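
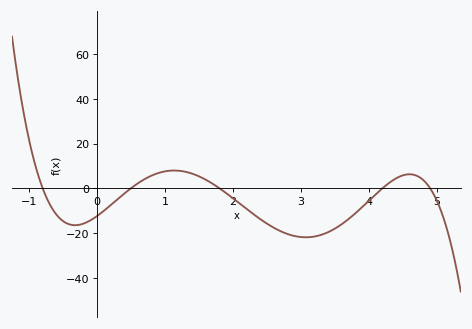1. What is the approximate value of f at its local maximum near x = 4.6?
6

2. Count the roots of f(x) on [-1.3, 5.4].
5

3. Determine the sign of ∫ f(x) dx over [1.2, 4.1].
negative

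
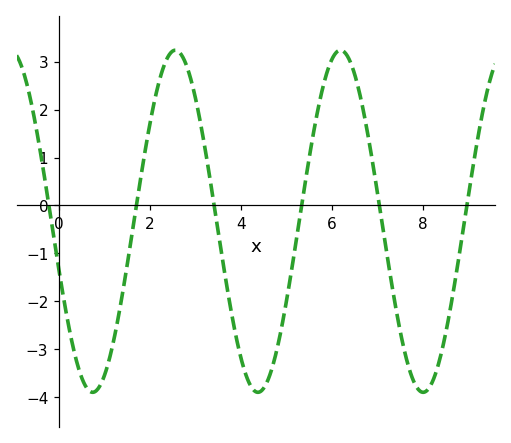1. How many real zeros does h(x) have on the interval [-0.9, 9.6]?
6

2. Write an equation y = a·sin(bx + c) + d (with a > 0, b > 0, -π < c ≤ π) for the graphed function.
y = 3.57sin(1.7x - 2.9) - 0.33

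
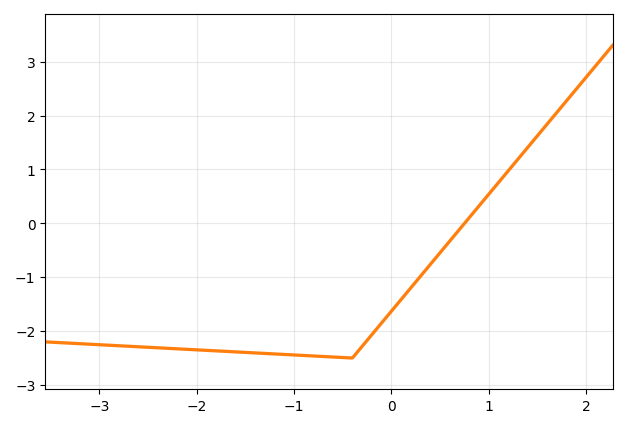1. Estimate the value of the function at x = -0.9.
-2.5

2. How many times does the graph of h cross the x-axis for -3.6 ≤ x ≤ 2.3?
1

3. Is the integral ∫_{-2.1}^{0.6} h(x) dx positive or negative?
negative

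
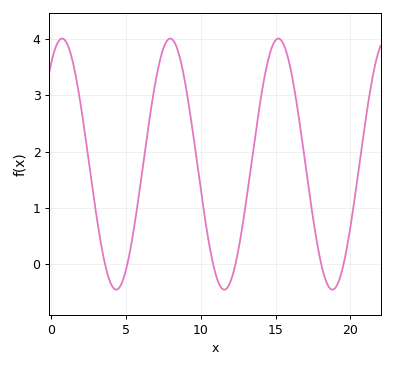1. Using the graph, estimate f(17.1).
1.6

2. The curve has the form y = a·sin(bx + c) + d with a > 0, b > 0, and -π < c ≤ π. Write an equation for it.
y = 2.23sin(0.87x + 0.92) + 1.78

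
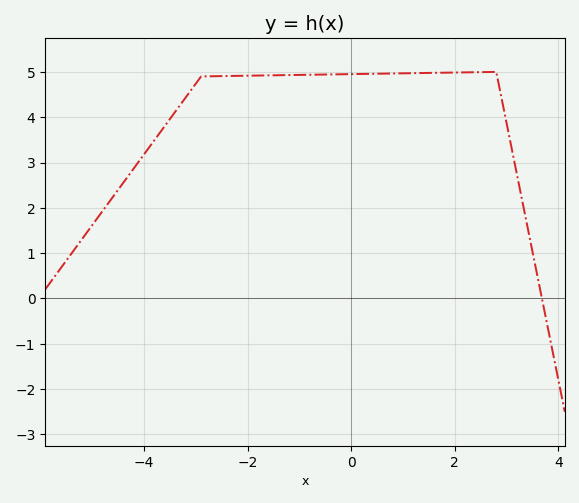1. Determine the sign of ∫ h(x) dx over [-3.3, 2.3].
positive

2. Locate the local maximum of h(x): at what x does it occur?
2.8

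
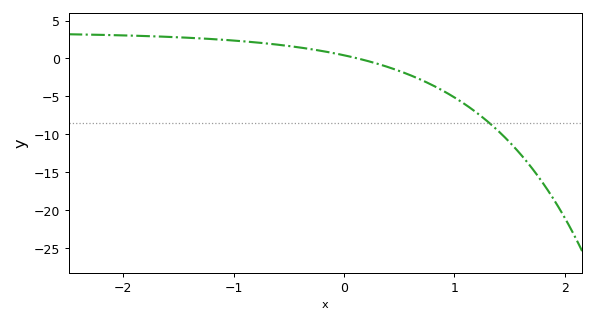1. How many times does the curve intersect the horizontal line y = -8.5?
1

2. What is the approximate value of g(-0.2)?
1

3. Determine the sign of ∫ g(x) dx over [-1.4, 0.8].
positive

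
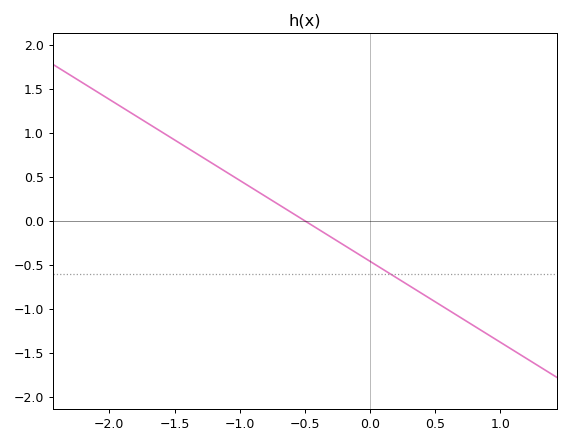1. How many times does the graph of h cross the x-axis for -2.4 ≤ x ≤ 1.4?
1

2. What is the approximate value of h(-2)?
1.38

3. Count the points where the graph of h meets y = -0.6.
1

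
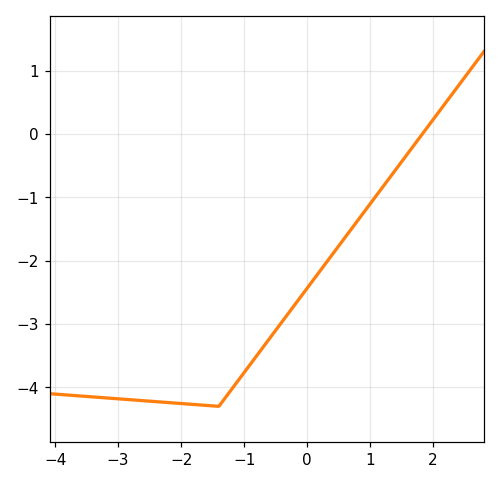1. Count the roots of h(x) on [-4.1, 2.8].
1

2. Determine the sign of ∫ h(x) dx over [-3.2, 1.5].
negative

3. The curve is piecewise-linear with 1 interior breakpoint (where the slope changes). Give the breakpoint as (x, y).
(-1.4, -4.3)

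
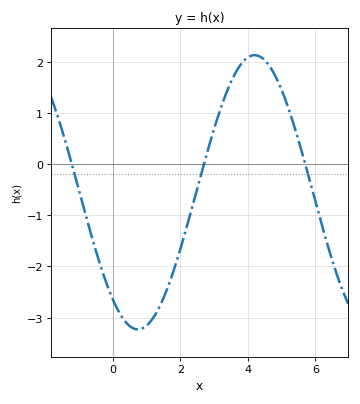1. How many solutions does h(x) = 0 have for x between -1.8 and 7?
3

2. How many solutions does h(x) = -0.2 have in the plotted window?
3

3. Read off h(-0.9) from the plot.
-0.742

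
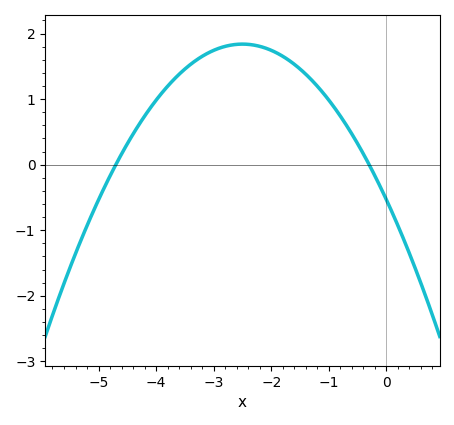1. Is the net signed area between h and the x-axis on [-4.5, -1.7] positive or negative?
positive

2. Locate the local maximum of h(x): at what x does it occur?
-2.5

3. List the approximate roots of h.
-4.7, -0.3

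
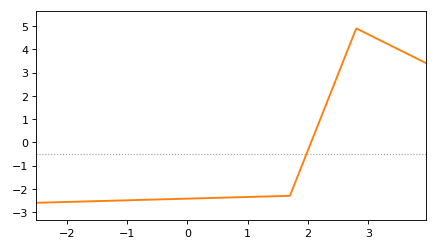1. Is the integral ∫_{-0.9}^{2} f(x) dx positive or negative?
negative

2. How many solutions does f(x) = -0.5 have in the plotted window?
1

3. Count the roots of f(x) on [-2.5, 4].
1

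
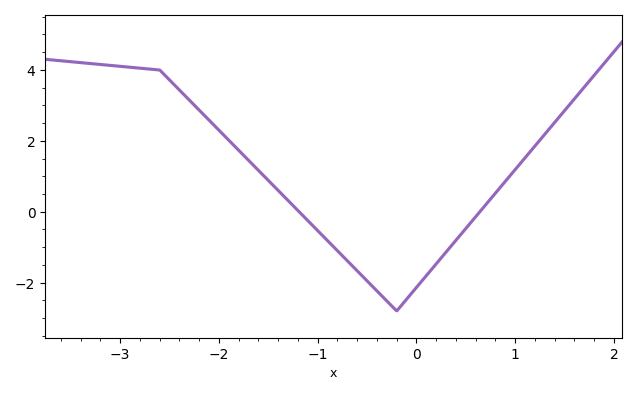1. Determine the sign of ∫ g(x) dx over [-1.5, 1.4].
negative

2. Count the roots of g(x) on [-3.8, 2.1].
2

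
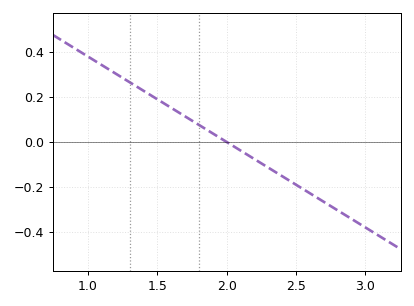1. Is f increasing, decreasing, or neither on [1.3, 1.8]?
decreasing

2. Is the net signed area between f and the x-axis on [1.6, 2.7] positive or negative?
negative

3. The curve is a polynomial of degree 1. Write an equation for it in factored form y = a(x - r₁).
y = -0.38(x - 2)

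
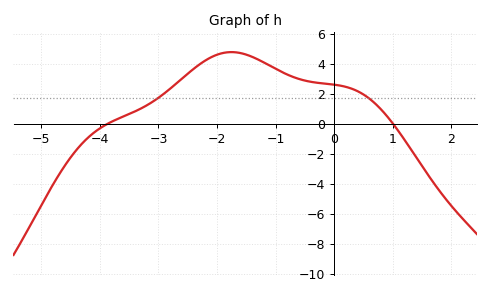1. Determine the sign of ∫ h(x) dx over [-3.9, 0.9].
positive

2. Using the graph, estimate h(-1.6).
4.8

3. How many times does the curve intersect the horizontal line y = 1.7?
2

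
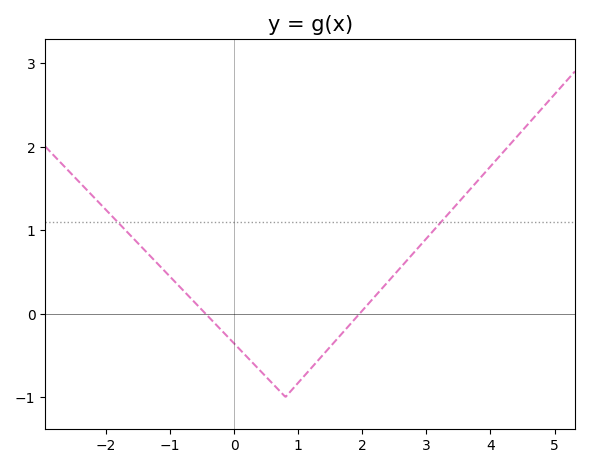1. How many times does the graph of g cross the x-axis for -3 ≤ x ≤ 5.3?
2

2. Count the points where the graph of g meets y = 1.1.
2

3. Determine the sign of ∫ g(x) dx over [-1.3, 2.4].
negative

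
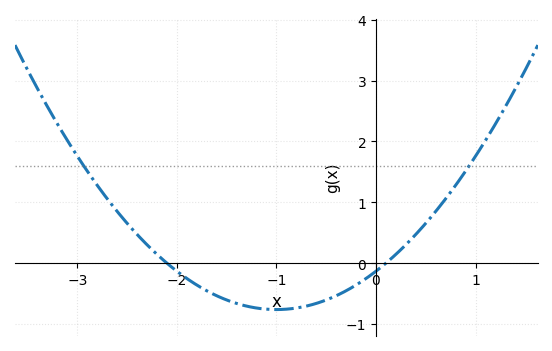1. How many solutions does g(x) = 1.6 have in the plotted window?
2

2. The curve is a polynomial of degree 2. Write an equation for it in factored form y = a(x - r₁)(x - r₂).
y = 0.63(x + 2.1)(x - 0.1)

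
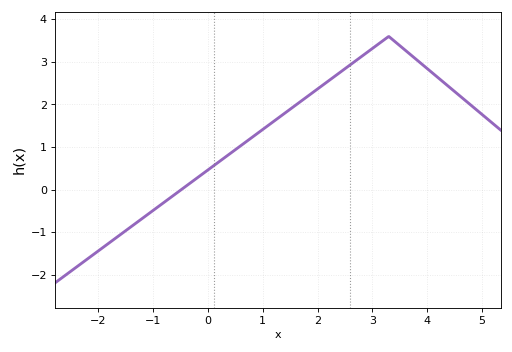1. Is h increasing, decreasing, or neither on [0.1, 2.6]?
increasing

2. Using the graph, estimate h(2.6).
2.9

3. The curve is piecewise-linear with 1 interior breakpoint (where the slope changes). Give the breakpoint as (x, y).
(3.3, 3.6)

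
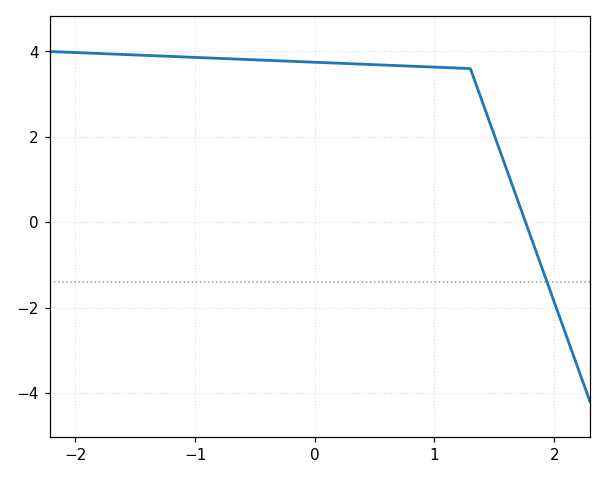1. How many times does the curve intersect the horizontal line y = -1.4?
1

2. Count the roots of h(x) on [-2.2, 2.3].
1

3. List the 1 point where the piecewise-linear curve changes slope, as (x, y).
(1.3, 3.6)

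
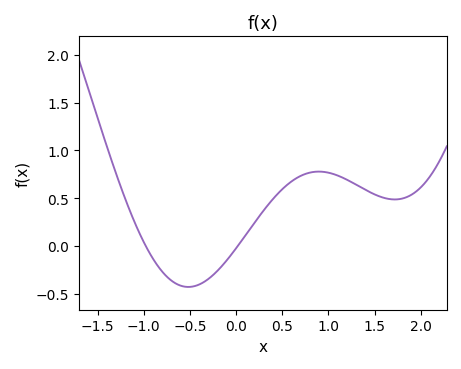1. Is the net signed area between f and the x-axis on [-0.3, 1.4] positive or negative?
positive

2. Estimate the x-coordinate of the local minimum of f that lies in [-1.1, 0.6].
-0.5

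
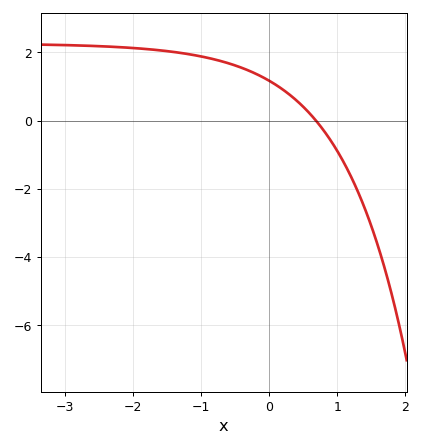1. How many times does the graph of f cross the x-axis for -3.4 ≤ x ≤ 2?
1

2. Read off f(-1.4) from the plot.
2.01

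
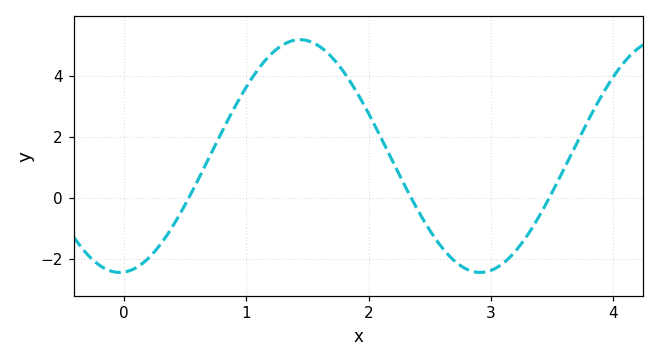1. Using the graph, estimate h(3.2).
-1.8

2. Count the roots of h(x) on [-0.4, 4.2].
3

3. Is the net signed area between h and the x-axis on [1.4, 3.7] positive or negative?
positive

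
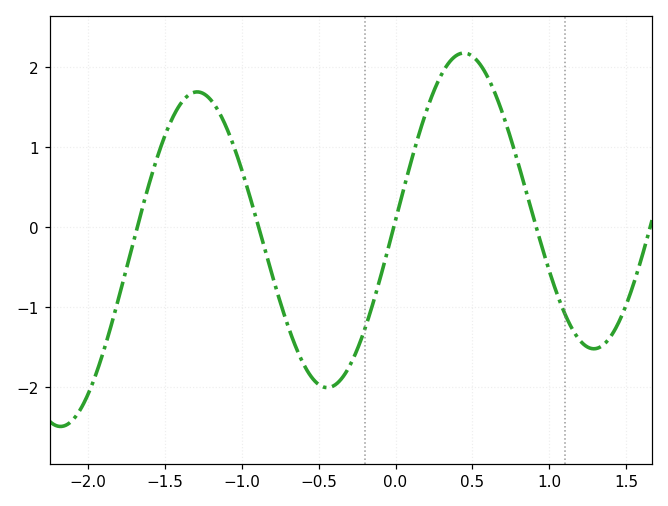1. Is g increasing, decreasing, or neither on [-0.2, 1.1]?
neither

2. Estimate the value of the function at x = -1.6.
0.6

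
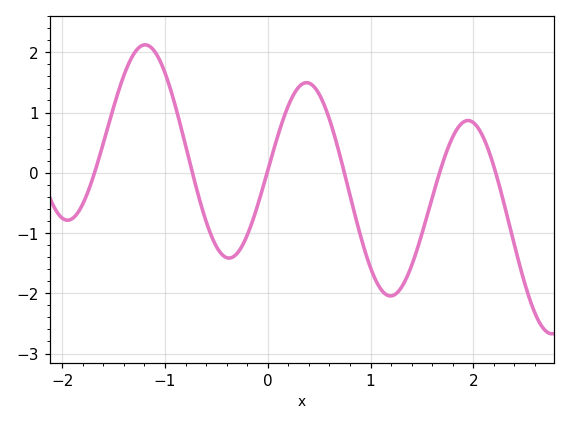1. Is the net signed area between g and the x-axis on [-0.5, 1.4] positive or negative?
negative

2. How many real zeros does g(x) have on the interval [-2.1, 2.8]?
6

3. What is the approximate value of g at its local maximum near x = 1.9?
0.868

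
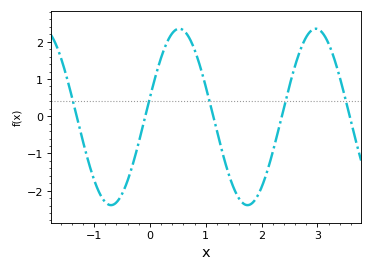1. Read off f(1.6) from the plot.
-2.22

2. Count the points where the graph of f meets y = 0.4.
5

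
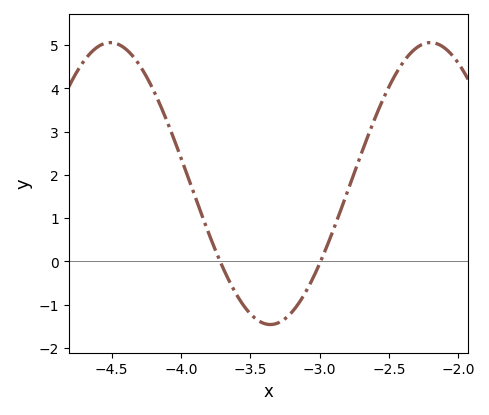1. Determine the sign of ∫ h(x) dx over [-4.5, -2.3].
positive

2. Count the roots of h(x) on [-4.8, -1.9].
2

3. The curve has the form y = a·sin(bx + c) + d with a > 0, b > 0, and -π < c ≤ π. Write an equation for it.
y = 3.26sin(2.7x + 1.3) + 1.8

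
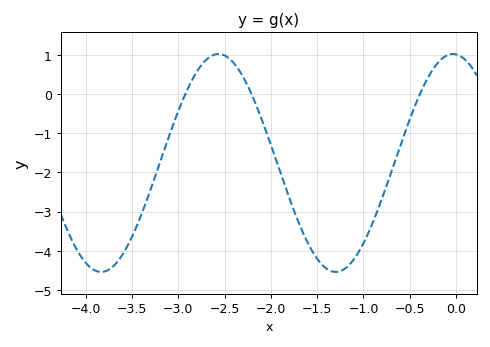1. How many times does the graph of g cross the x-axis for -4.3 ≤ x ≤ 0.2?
3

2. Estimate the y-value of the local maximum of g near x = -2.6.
1.02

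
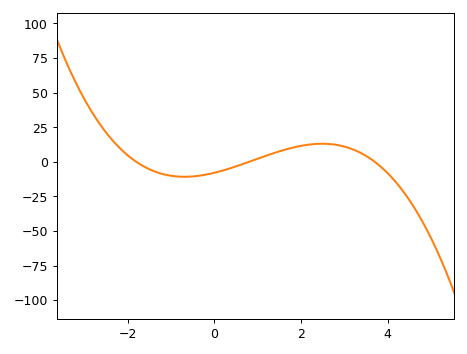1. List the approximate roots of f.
-1.8, 0.8, 3.7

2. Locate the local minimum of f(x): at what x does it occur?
-0.687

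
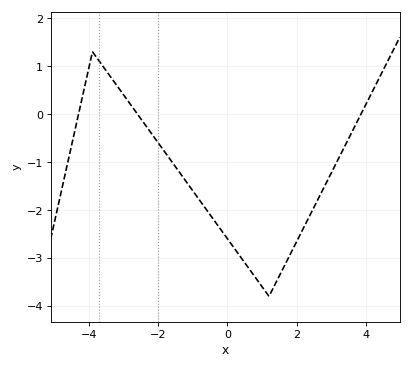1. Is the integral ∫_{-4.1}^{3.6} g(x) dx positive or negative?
negative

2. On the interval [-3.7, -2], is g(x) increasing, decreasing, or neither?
decreasing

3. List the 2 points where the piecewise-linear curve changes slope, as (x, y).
(-3.9, 1.3); (1.2, -3.8)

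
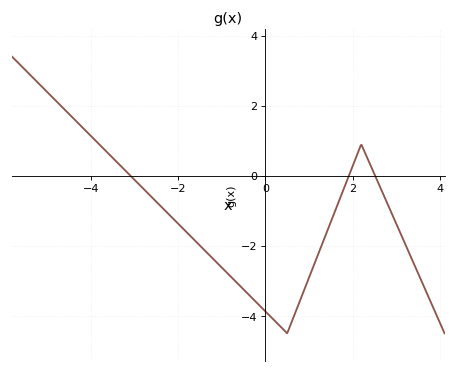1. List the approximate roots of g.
-3.1, 1.92, 2.52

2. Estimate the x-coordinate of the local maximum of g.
2.2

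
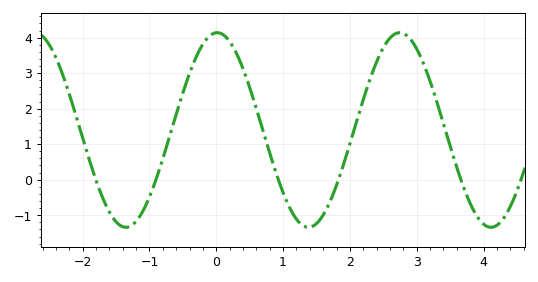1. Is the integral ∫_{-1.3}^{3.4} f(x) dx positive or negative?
positive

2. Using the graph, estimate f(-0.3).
3.46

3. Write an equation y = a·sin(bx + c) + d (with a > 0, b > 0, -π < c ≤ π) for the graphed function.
y = 2.74sin(2.3x + 1.54) + 1.4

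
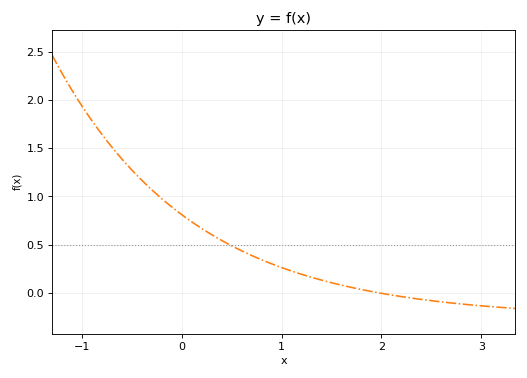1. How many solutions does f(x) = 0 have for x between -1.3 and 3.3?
1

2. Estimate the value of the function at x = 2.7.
-0.1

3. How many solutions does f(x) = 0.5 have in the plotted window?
1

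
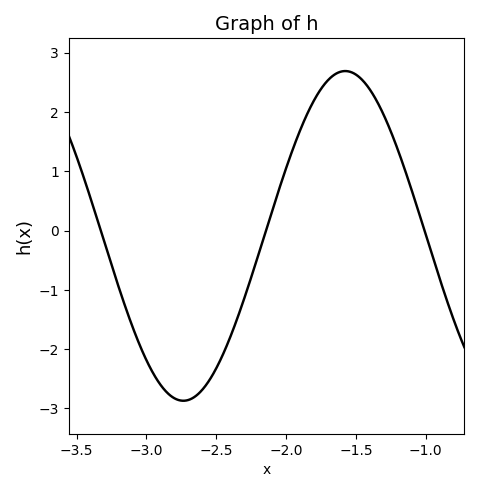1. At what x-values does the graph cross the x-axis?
-3.35, -2.15, -1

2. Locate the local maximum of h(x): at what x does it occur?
-1.6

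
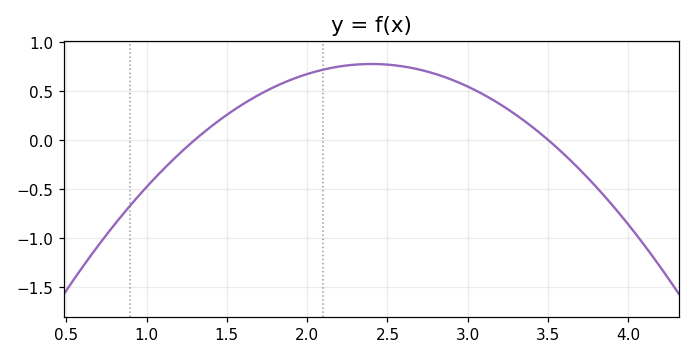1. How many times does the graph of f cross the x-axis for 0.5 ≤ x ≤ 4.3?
2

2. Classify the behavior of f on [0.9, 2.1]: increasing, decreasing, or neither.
increasing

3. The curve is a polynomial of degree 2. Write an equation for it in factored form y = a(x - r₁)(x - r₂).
y = -0.64(x - 1.3)(x - 3.5)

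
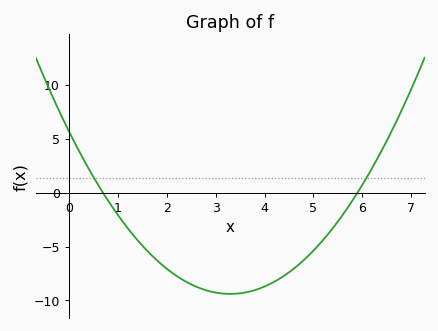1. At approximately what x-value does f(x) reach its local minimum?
3.4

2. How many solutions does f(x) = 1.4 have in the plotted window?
2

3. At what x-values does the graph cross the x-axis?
0.6, 5.8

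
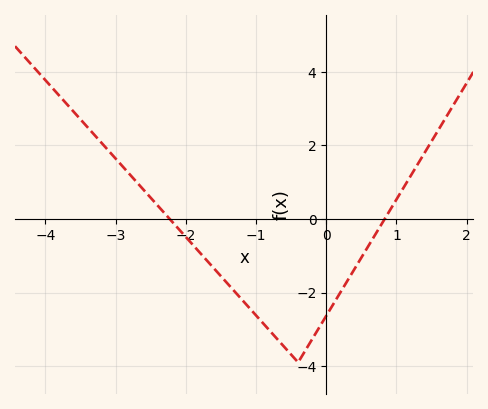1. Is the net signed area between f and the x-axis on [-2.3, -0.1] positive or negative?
negative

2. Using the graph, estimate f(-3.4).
2.5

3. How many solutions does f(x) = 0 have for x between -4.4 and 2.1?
2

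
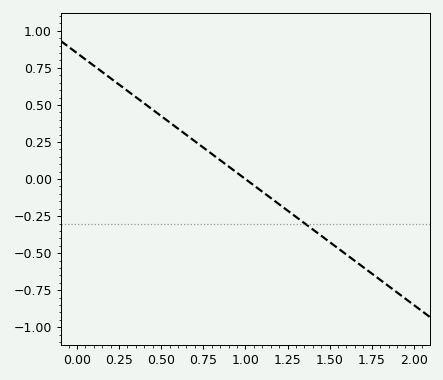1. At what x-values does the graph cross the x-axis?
1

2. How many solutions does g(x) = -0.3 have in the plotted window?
1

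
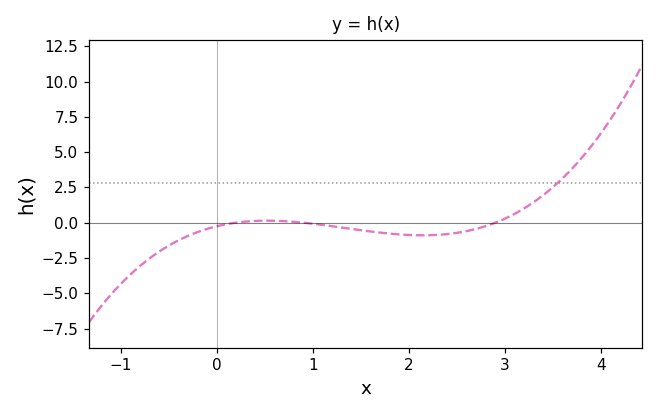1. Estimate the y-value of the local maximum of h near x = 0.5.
0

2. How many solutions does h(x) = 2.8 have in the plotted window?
1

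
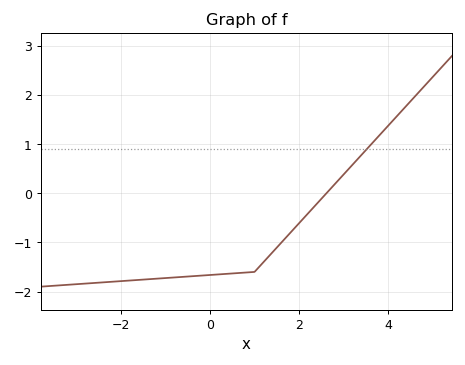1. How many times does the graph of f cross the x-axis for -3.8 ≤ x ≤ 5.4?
1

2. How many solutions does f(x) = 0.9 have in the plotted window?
1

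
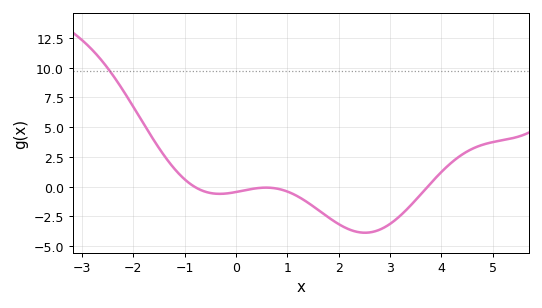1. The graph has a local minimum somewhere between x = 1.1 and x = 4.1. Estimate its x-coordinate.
2.51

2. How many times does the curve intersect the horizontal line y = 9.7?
1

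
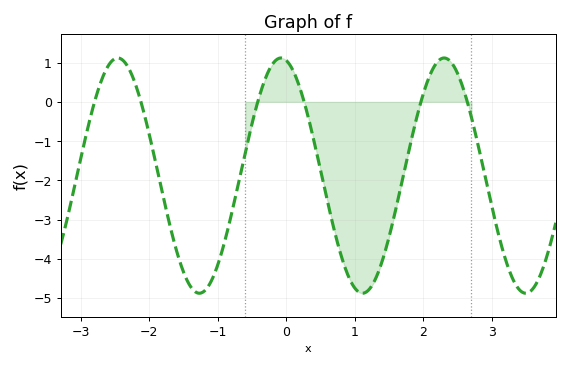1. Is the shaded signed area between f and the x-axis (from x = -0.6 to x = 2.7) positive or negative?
negative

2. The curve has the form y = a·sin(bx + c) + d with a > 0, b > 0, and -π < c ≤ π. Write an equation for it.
y = 3sin(2.6x + 1.8) - 1.88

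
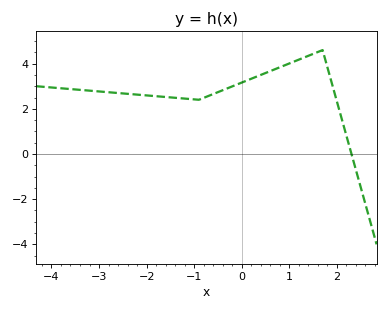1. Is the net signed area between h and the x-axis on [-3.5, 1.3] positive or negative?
positive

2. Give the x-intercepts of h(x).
2.31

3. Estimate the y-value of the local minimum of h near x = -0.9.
2.4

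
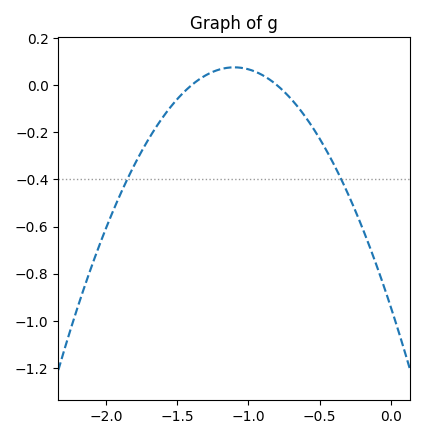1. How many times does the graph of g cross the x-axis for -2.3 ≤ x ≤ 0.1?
2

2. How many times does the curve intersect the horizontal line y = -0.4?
2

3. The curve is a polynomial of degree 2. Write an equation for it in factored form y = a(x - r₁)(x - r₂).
y = -0.84(x + 1.4)(x + 0.8)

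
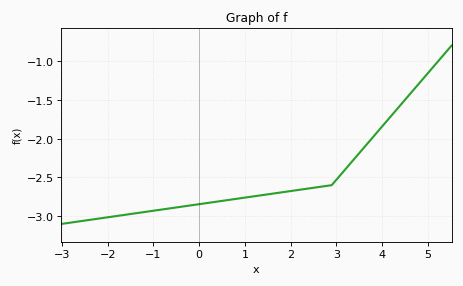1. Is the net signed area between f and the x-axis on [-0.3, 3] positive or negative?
negative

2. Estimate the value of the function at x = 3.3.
-2.35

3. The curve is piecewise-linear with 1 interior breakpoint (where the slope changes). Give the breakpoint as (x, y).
(2.9, -2.6)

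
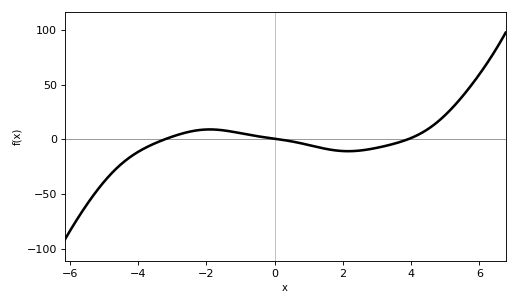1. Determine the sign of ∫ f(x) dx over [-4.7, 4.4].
negative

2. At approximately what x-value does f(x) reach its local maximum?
-1.8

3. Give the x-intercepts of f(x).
-3.2, 0.2, 3.8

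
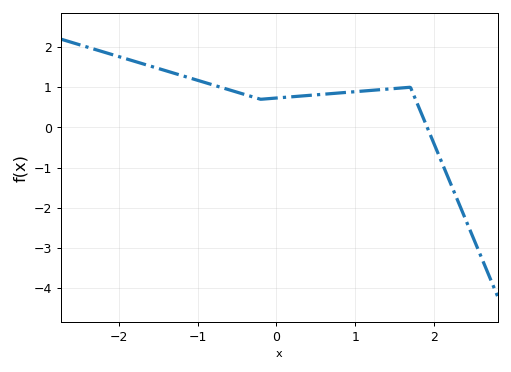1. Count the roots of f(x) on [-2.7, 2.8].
1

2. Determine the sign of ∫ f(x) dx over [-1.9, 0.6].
positive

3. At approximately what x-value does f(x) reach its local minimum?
-0.199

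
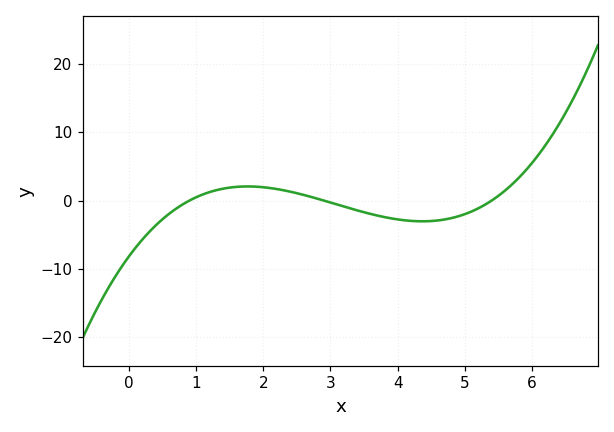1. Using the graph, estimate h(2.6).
1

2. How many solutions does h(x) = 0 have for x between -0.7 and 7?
3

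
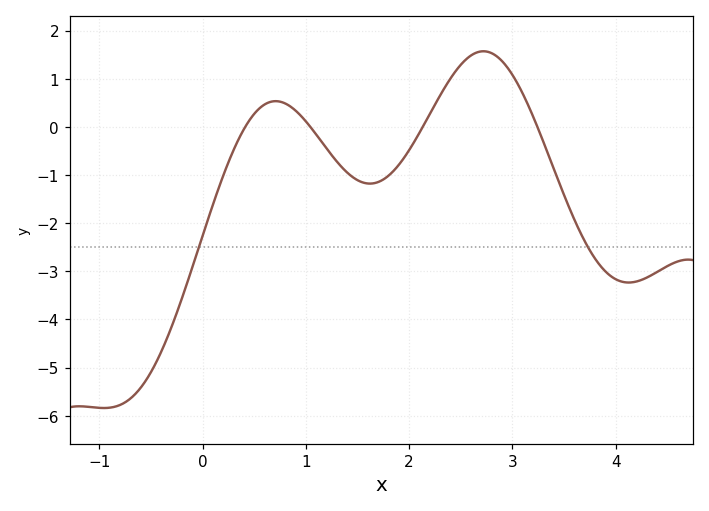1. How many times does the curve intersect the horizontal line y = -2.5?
2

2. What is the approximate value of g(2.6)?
1.5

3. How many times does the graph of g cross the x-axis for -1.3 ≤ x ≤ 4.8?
4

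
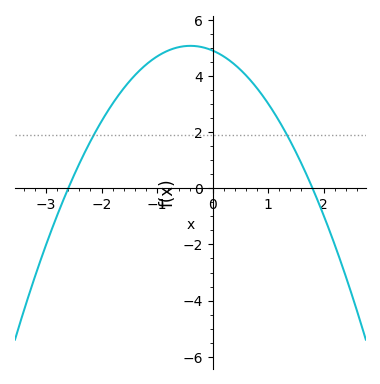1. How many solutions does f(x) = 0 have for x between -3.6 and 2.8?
2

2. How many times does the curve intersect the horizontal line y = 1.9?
2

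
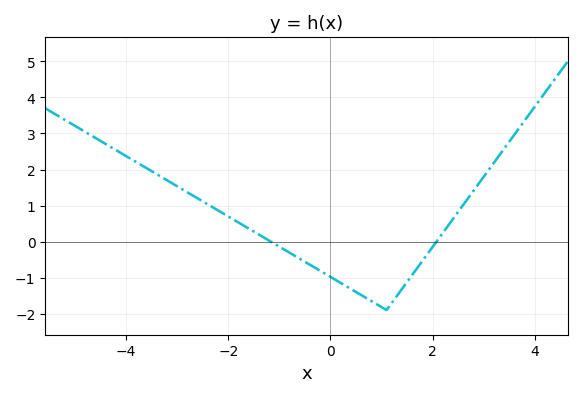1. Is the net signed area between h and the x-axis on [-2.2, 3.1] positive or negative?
negative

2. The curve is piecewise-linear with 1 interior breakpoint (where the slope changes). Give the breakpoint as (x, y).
(1.1, -1.9)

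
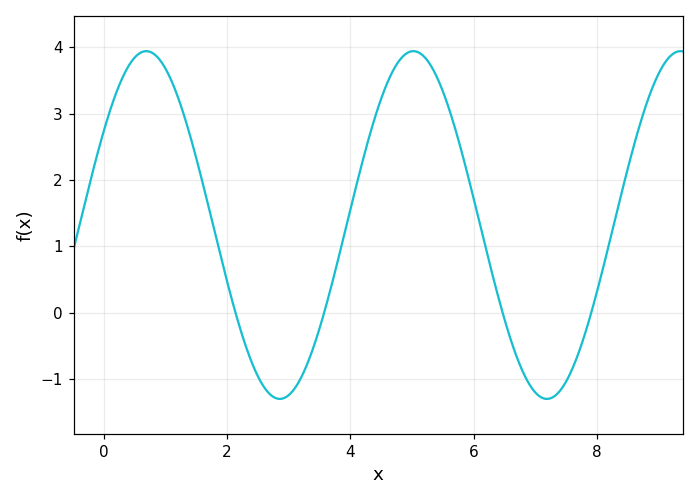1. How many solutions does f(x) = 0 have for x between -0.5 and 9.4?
4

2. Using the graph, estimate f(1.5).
2.3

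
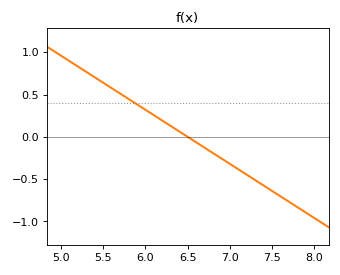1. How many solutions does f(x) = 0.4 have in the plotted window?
1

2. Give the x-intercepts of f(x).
6.5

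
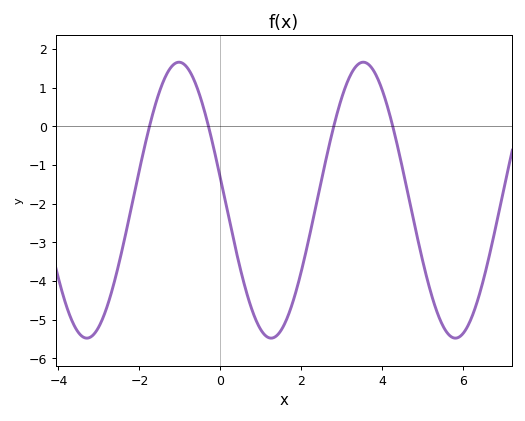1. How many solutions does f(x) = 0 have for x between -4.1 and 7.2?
4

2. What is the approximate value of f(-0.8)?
1.5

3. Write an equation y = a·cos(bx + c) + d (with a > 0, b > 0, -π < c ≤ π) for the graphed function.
y = 3.57cos(1.4x + 1.4) - 1.91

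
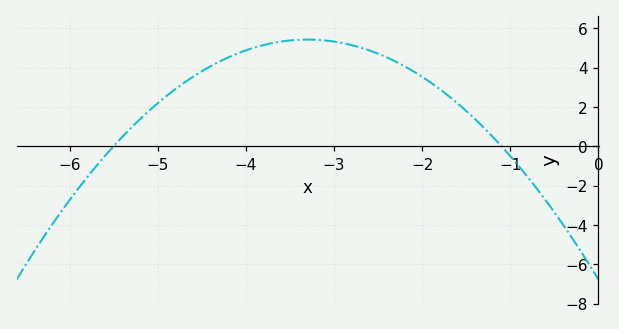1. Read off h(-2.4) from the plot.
4.51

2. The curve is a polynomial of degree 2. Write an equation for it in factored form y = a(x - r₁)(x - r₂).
y = -1.12(x + 5.5)(x + 1.1)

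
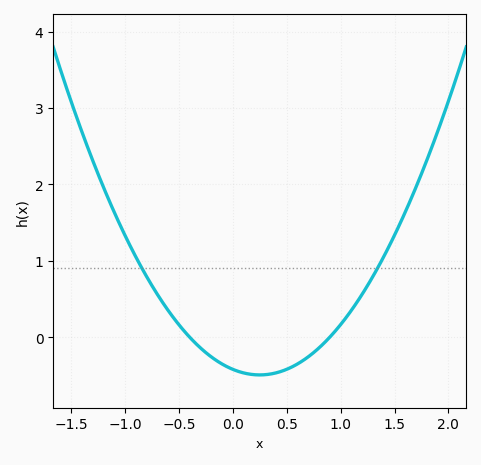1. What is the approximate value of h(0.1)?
-0.5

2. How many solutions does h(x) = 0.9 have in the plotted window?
2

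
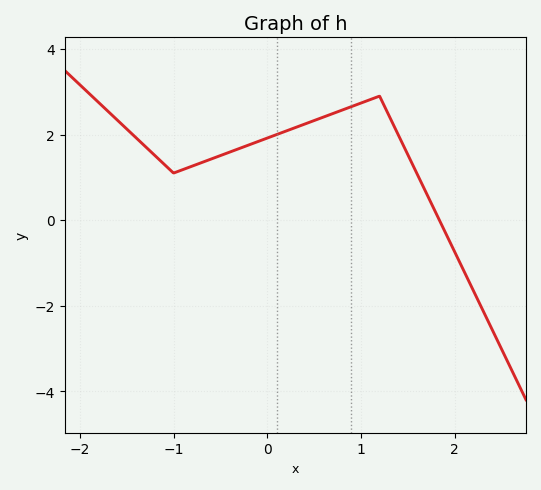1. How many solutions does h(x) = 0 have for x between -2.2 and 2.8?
1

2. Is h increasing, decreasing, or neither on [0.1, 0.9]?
increasing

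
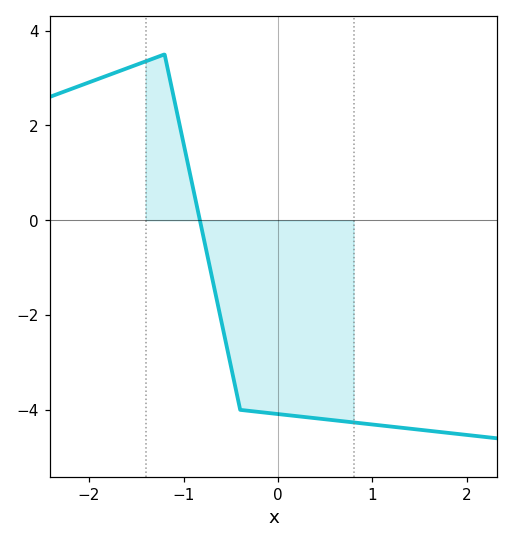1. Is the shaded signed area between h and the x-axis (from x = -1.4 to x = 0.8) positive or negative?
negative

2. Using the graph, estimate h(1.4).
-4.4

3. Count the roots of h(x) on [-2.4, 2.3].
1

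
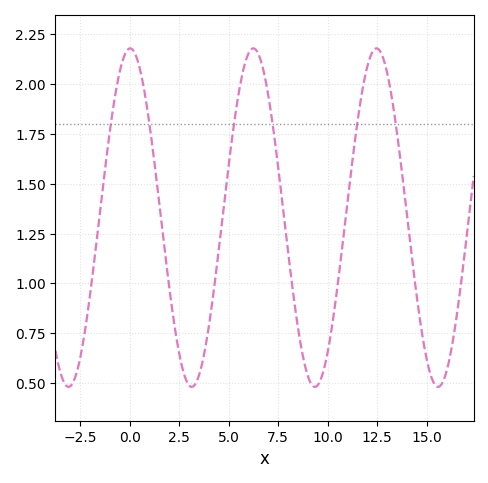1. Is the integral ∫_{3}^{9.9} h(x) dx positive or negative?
positive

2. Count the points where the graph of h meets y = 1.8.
6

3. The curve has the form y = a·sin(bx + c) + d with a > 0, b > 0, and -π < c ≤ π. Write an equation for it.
y = 0.85sin(1x + 1.6) + 1.33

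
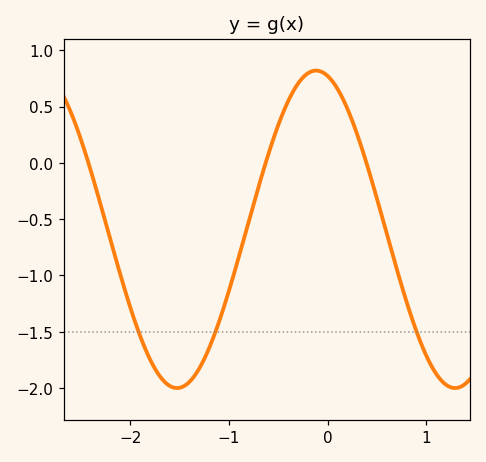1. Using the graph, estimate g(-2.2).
-0.686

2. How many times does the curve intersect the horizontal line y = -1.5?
3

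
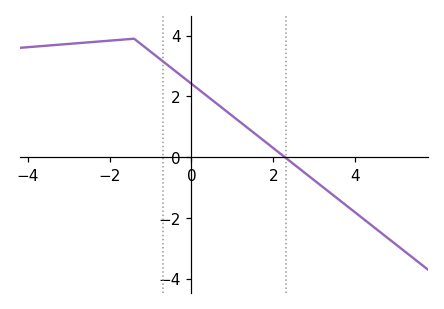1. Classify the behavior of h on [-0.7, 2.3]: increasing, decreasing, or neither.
decreasing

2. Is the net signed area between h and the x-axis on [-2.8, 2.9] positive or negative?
positive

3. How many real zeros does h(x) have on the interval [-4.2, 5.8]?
1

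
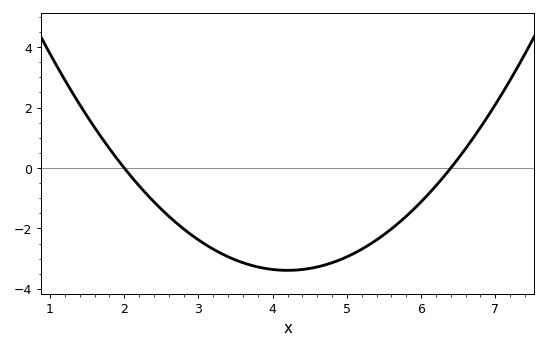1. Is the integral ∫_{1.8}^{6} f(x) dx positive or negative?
negative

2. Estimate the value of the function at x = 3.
-2.4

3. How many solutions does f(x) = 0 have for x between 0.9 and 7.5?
2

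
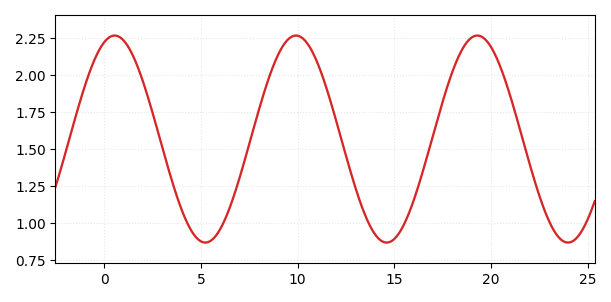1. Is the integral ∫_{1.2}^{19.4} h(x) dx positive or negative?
positive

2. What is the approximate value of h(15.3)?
0.94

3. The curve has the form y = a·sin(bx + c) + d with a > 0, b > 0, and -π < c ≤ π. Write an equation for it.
y = 0.7sin(0.67x + 1.2) + 1.57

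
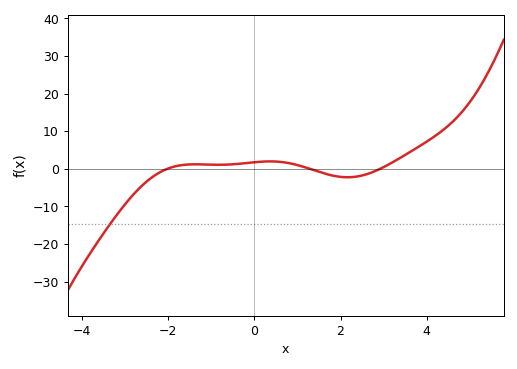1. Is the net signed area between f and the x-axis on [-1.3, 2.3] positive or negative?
positive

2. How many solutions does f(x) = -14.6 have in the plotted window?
1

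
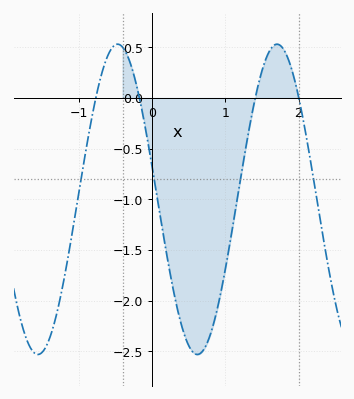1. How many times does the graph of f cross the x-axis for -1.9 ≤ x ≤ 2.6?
4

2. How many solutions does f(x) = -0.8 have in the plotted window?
4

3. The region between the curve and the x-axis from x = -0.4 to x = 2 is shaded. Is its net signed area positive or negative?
negative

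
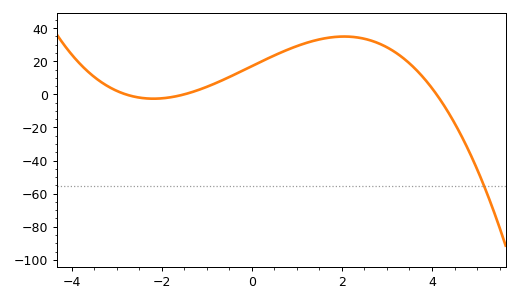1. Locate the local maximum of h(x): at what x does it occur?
2.05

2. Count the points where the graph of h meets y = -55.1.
1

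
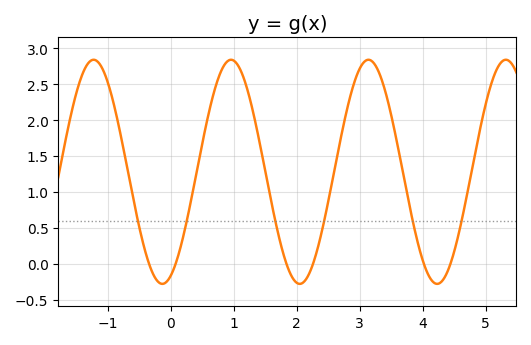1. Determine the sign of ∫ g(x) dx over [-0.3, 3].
positive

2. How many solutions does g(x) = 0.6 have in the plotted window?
6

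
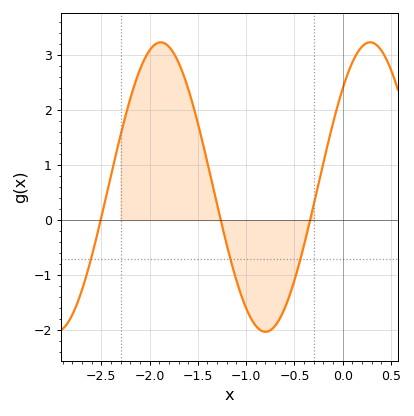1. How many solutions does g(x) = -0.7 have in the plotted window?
3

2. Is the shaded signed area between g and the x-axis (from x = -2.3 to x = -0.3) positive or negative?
positive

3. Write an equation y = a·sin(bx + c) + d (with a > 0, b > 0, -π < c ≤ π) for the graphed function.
y = 2.63sin(2.9x + 0.752) + 0.6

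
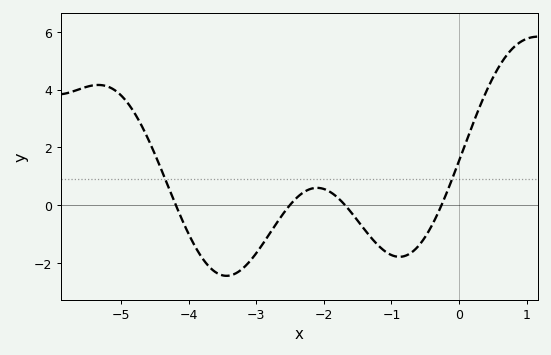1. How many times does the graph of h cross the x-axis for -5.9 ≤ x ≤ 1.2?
4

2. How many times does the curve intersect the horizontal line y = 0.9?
2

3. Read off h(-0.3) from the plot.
-0.2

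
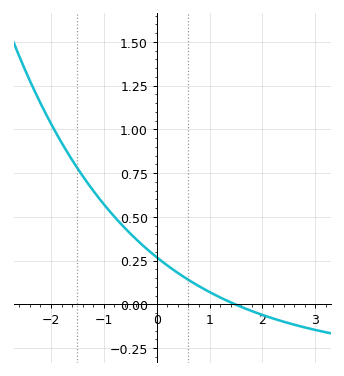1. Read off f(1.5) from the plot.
-0.001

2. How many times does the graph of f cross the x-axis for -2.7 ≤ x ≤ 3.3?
1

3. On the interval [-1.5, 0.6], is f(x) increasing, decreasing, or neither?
decreasing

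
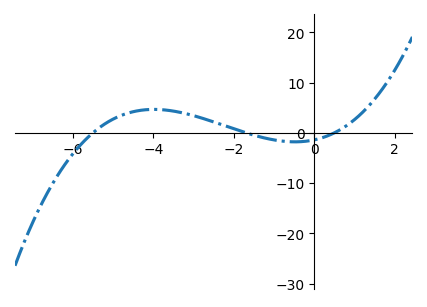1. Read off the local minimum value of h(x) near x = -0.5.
-1.8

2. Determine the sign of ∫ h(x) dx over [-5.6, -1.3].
positive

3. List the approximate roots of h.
-5.5, -1.7, 0.5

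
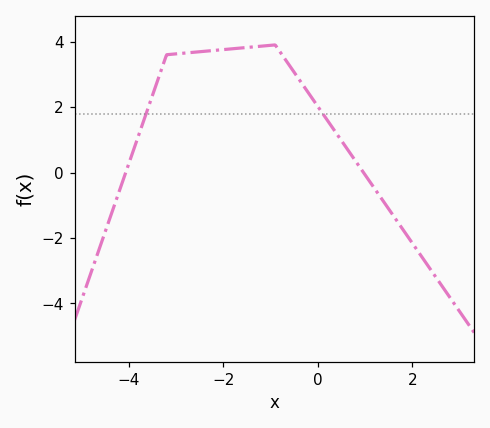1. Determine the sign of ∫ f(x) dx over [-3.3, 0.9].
positive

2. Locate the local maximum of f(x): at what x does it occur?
-0.902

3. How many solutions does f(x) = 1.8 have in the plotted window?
2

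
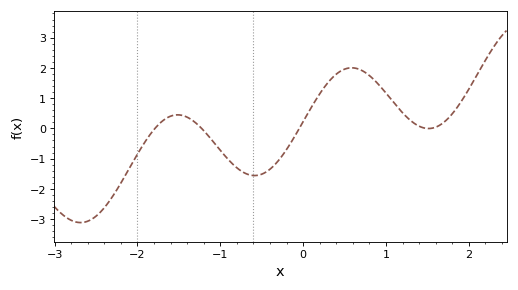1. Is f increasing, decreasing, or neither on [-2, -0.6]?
neither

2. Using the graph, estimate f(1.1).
0.8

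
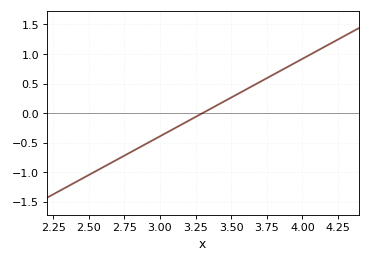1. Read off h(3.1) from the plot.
-0.262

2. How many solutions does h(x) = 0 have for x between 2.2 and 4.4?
1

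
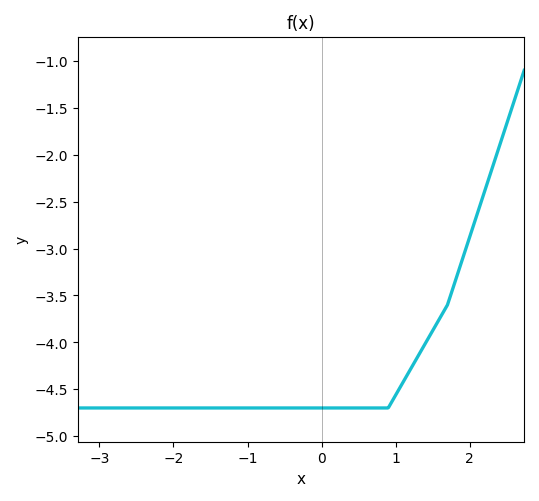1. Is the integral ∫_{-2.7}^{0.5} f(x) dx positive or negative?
negative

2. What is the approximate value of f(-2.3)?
-4.7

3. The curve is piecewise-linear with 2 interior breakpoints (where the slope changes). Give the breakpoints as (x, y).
(0.9, -4.7); (1.7, -3.6)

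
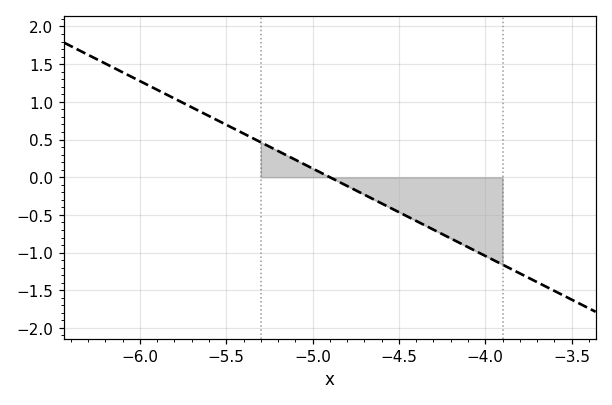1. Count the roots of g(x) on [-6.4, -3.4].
1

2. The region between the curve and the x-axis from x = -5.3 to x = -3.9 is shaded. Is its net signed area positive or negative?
negative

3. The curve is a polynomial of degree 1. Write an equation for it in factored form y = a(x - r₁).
y = -1.16(x + 4.9)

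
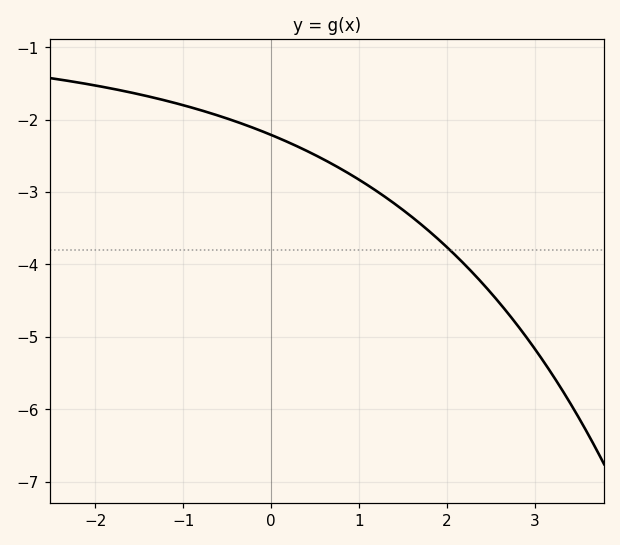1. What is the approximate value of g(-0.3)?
-2.07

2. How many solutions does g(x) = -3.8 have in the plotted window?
1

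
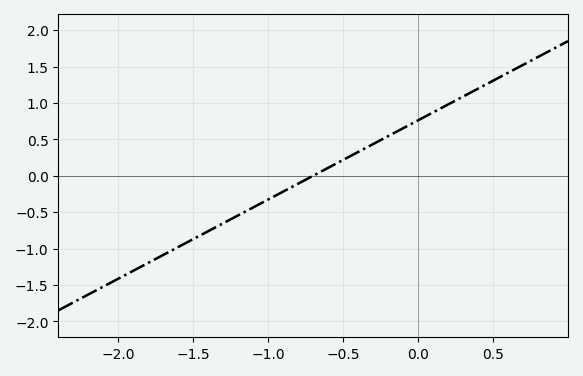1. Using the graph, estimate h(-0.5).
0.2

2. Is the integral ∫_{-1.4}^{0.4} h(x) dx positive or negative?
positive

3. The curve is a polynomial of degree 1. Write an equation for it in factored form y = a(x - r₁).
y = 1.09(x + 0.7)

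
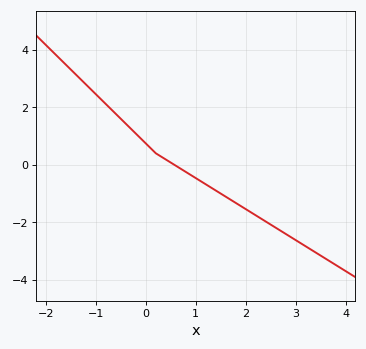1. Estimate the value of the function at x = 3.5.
-3.17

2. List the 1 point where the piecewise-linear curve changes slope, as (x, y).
(0.2, 0.4)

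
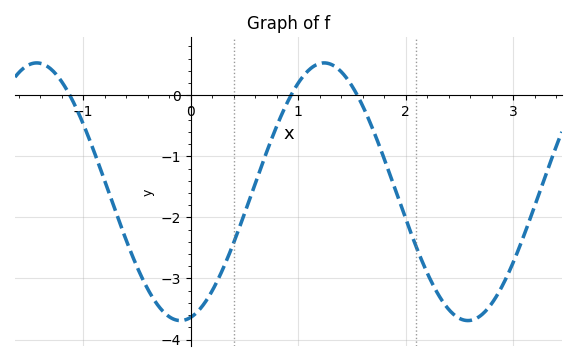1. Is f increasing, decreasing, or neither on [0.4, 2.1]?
neither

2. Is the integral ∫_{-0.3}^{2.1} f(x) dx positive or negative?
negative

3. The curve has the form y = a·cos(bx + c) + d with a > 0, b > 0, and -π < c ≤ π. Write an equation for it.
y = 2.11cos(2.4x - 2.9) - 1.58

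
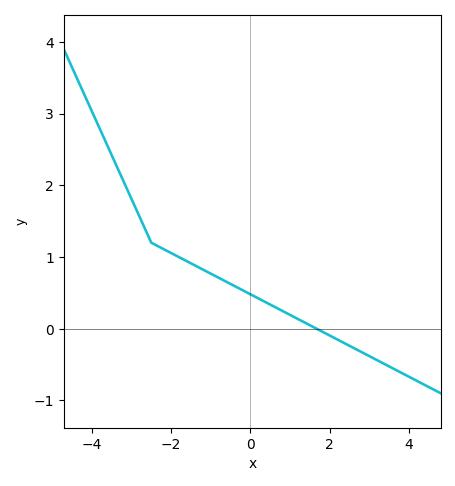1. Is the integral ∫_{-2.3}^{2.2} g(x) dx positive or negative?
positive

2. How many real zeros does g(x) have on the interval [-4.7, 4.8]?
1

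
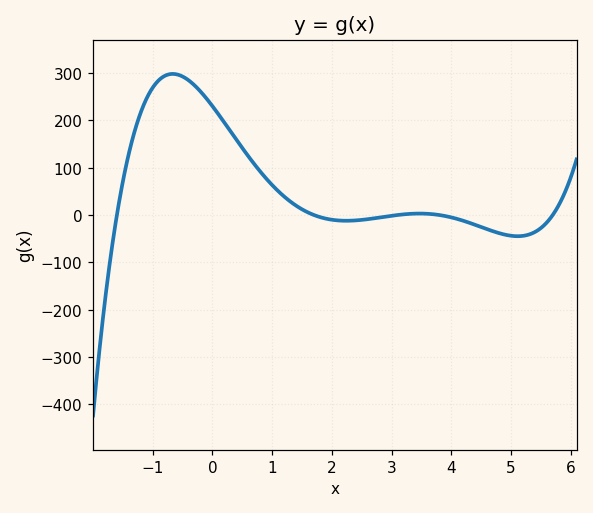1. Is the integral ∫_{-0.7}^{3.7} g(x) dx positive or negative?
positive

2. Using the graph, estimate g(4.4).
-20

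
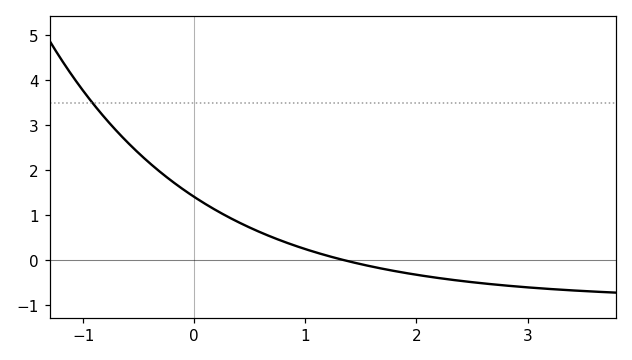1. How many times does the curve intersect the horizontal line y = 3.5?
1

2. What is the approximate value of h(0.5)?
0.7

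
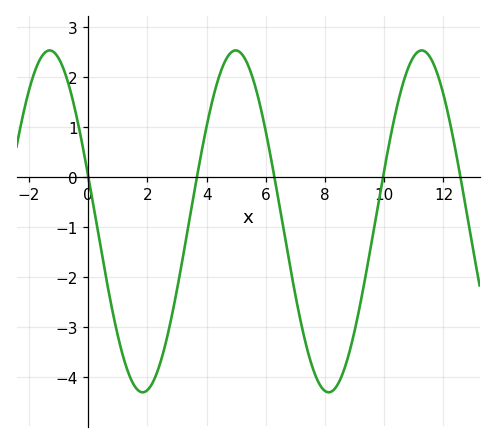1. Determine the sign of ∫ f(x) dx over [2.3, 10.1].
negative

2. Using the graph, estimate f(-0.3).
1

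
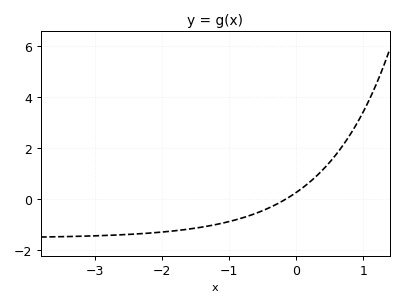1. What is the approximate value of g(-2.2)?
-1.34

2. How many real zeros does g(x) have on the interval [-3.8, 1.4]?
1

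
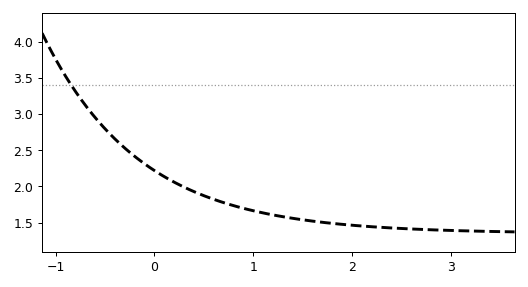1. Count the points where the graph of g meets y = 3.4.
1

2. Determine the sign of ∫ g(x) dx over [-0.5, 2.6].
positive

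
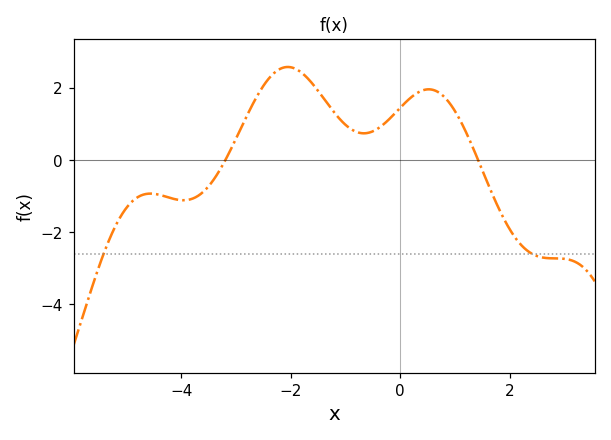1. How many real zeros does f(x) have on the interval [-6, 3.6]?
2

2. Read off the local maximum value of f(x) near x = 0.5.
2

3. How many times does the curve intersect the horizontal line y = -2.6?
2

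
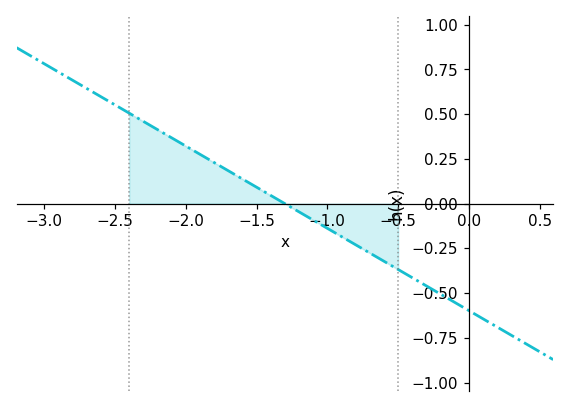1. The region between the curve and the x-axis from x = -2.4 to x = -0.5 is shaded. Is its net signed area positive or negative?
positive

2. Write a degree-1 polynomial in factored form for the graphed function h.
y = -0.46(x + 1.3)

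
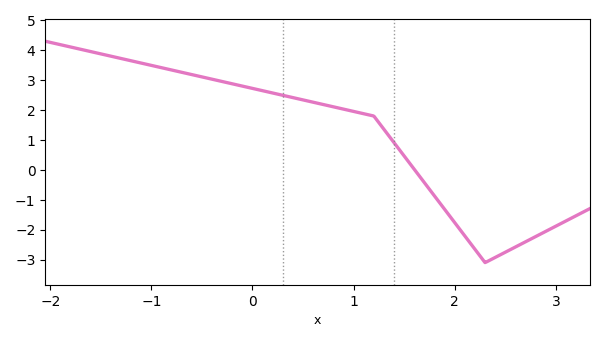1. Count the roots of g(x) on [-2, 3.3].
1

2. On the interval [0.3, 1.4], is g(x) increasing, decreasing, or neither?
decreasing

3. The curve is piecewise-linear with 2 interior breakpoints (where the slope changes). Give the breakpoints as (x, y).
(1.2, 1.8); (2.3, -3.1)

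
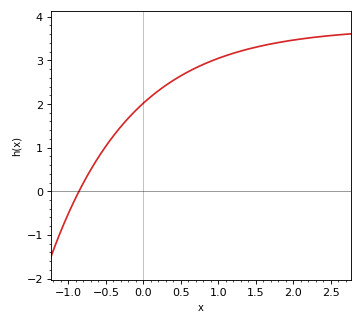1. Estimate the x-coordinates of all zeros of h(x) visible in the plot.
-0.9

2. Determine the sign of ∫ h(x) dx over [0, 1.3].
positive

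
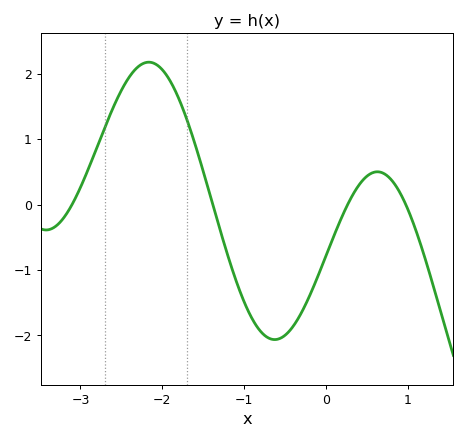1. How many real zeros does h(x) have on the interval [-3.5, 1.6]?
4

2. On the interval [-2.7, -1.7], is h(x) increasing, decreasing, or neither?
neither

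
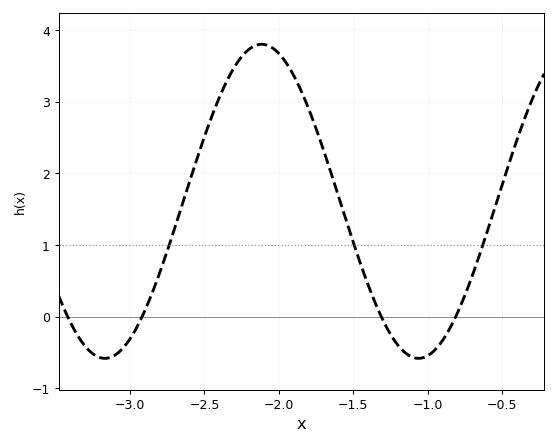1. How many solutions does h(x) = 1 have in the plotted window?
3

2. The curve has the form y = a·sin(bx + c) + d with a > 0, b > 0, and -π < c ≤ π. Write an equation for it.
y = 2.19sin(3x + 1.6) + 1.61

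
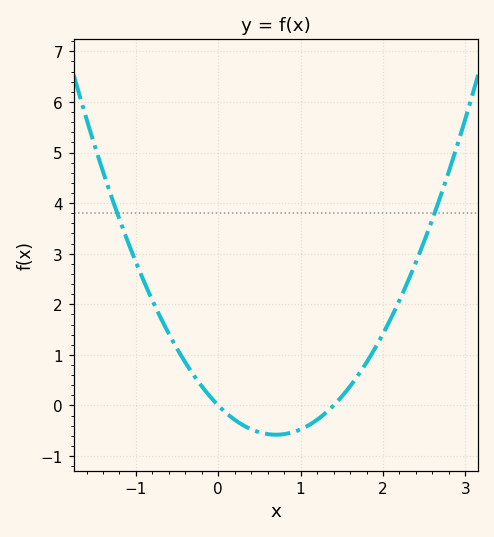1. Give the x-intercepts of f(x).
0, 1.4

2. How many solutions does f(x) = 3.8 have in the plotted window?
2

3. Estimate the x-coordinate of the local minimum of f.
0.7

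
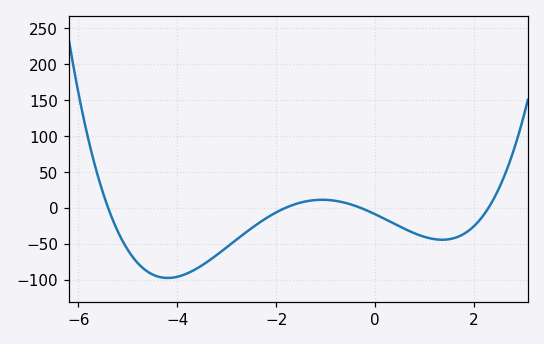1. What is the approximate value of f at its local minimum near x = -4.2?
-100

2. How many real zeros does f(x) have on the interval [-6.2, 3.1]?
4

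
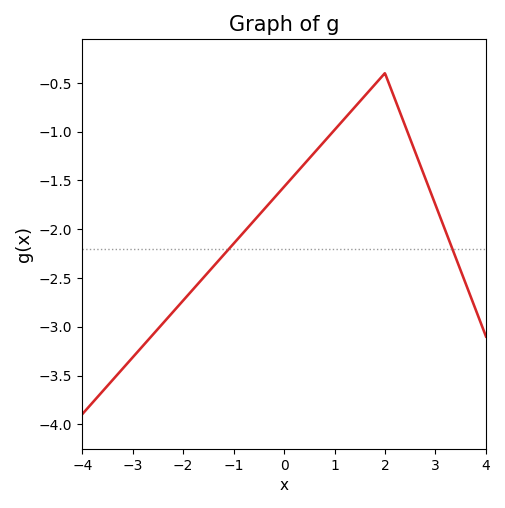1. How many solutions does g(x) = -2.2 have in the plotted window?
2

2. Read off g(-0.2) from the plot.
-1.7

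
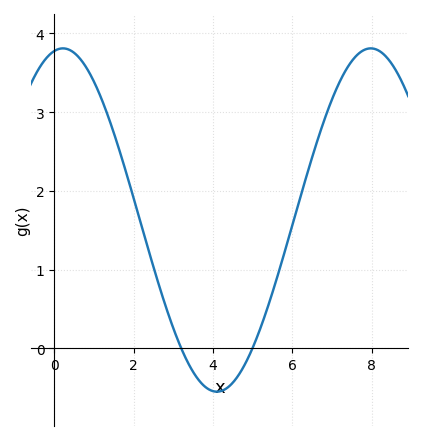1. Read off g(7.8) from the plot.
3.8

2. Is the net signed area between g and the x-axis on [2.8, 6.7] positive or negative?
positive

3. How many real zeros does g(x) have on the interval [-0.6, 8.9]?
2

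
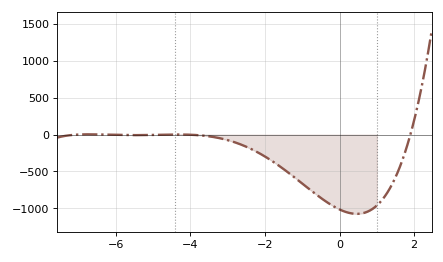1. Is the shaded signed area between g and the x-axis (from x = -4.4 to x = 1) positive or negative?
negative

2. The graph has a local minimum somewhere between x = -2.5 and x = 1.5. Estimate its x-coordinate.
0.4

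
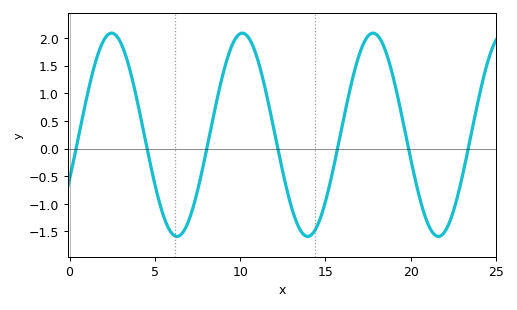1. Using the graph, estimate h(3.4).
1.6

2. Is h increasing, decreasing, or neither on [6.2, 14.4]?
neither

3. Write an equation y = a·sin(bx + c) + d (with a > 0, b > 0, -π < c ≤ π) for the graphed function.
y = 1.84sin(0.82x - 0.45) + 0.25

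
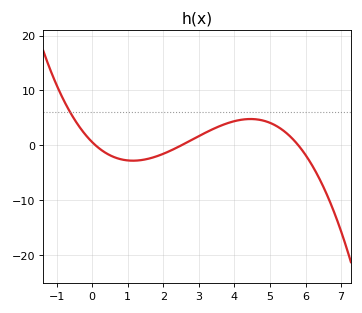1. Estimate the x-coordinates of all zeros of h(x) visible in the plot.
0.2, 2.4, 5.8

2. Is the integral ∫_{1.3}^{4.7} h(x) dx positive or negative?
positive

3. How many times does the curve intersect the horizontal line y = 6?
1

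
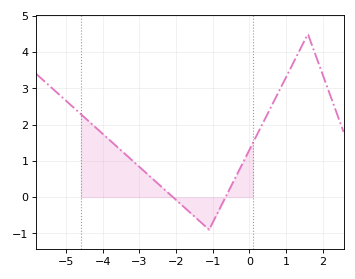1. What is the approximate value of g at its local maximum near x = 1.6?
4.5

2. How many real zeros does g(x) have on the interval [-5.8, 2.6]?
2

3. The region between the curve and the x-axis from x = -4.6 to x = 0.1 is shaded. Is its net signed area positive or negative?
positive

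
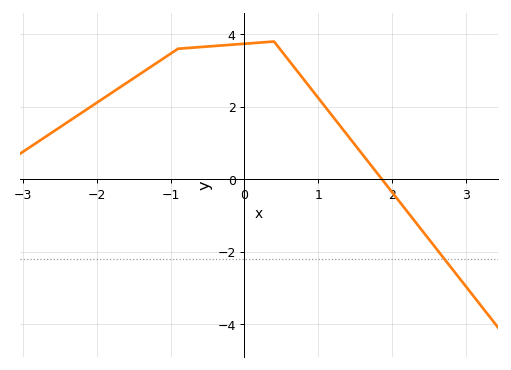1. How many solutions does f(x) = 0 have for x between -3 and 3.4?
1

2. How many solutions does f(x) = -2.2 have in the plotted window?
1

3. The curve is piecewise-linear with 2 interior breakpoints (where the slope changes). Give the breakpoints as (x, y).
(-0.9, 3.6); (0.4, 3.8)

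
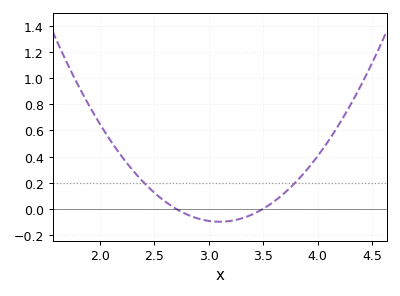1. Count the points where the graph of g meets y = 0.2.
2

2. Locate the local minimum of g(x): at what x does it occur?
3.1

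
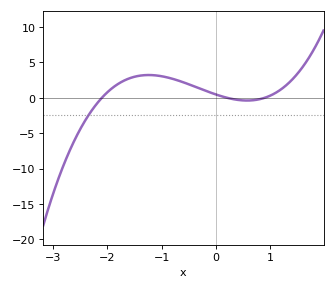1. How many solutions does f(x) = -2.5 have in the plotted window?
1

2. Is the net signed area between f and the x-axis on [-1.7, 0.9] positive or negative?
positive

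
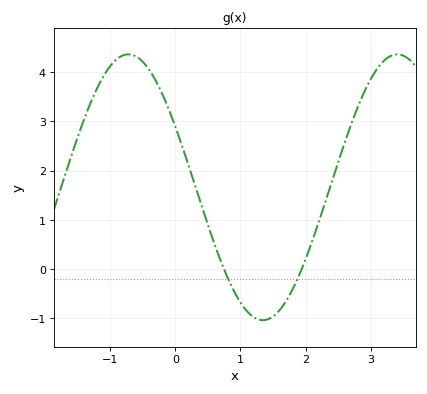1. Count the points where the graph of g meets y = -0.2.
2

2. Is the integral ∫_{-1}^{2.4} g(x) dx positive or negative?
positive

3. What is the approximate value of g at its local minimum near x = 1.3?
-1.04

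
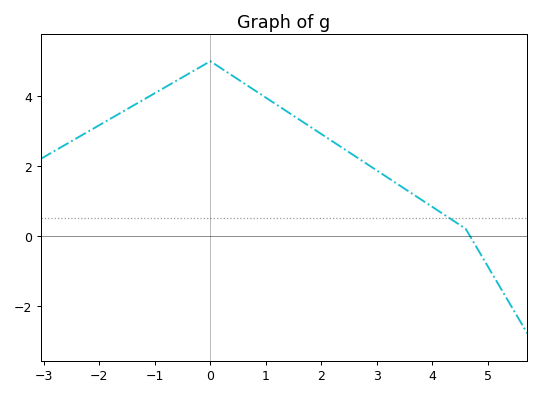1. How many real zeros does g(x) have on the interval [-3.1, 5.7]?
1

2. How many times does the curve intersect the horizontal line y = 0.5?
1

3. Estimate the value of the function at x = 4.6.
0.2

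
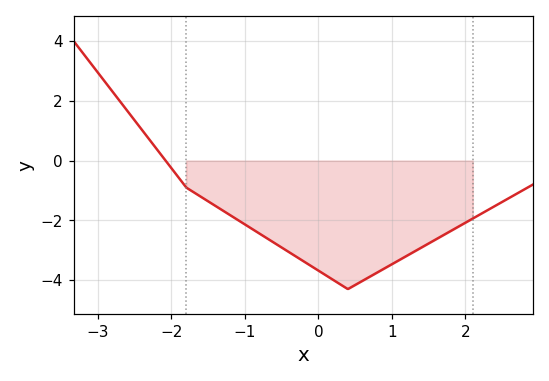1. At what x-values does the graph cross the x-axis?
-2.08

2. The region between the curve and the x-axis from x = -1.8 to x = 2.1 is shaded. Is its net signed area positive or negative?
negative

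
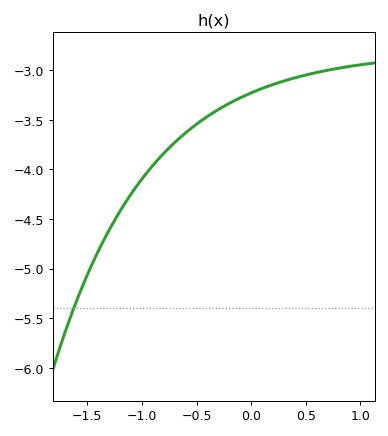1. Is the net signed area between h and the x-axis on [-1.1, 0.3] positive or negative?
negative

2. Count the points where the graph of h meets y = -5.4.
1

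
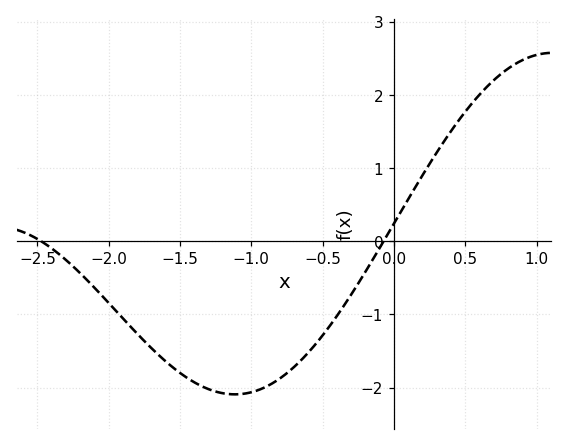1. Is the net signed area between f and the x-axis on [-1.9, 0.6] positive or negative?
negative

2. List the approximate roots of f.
-2.47, -0.073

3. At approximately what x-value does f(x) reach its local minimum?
-1.11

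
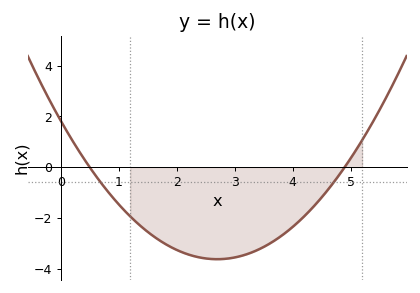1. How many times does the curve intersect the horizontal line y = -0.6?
2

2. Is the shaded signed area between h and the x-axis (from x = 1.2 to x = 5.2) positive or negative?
negative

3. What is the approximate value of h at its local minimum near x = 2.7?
-3.63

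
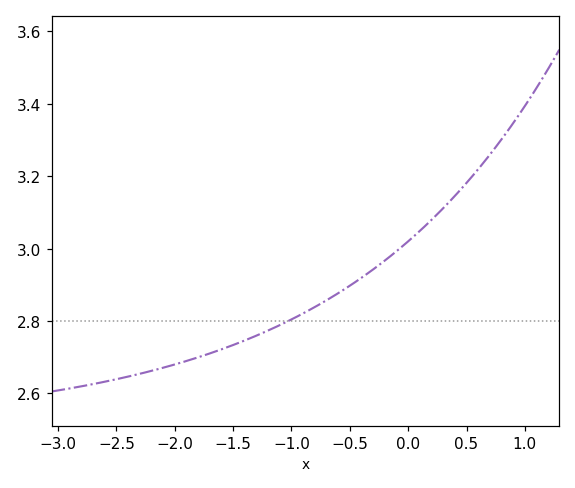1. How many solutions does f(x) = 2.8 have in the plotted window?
1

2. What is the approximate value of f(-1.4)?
2.74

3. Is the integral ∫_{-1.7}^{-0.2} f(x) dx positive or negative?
positive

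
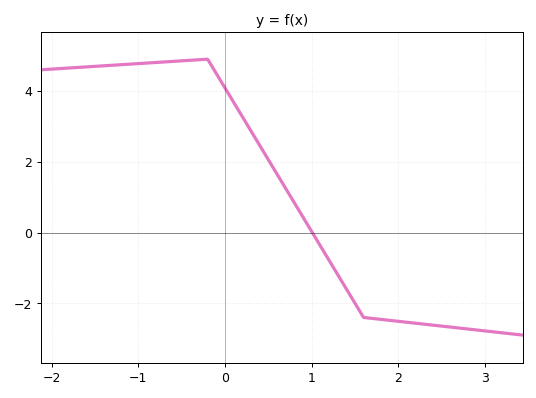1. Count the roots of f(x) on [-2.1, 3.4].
1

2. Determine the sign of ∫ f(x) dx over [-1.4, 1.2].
positive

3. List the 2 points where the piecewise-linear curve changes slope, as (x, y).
(-0.2, 4.9); (1.6, -2.4)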